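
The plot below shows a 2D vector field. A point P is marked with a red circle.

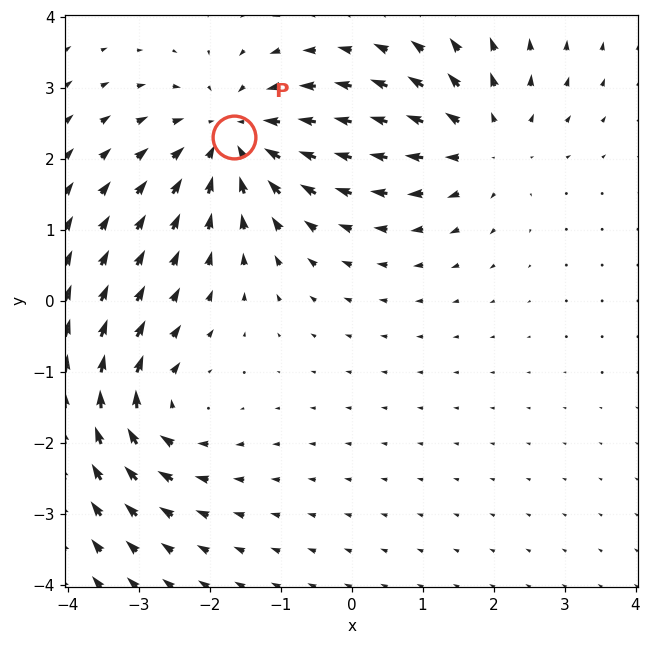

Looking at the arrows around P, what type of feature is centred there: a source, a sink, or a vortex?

sink

At P (-1.7, 2.3) the arrows converge inward. Divergence about -4, curl ≈0 — negative divergence with near-zero curl is a sink.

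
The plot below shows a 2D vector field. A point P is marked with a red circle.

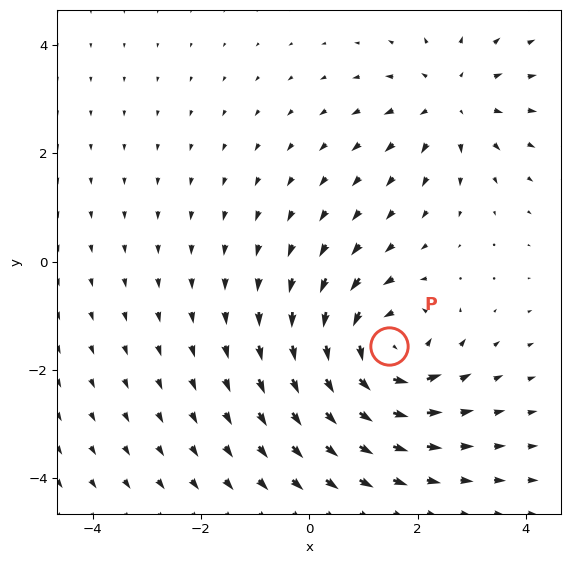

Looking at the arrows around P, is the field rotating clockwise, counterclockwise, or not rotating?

counterclockwise

Near P at (1.5, -1.6) the arrows circulate counterclockwise. The curl (z-component) there is about +5; positive curl means counterclockwise rotation.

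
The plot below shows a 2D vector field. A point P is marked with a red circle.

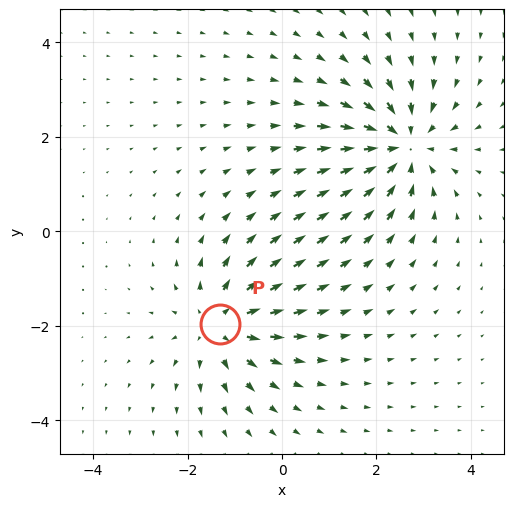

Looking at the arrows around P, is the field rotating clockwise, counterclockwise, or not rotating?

Near P at (-1.3, -2.0) the arrows show no circulation. The curl there is ≈0.

not rotating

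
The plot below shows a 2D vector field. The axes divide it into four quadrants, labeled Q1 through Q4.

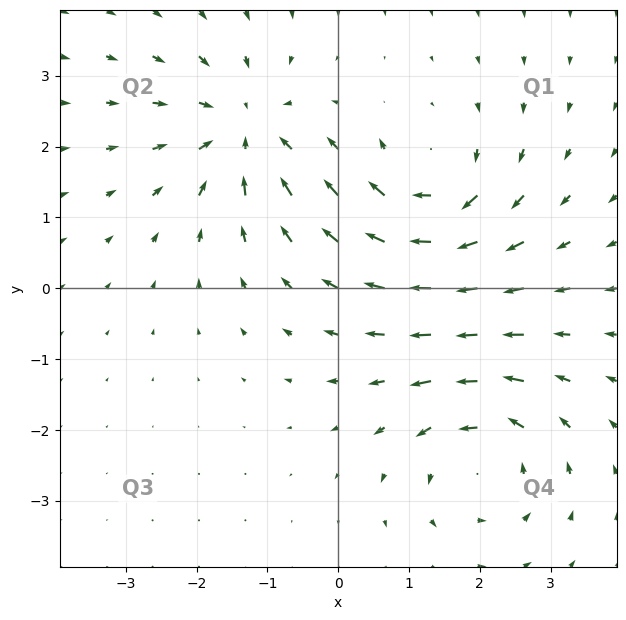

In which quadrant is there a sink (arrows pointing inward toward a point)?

Q2

The sink sits at approximately (-1.3, 2.2), which lies in quadrant Q2. The divergence there is about -5, negative as expected for a sink.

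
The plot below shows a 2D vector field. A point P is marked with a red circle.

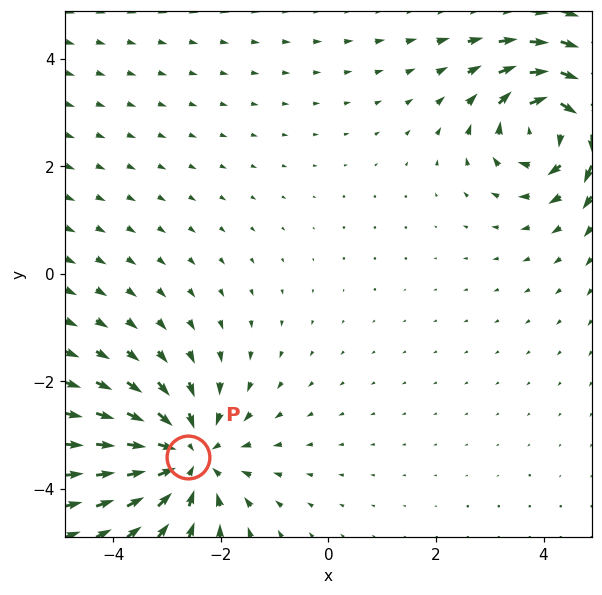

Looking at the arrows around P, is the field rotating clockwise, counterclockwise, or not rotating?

Near P at (-2.6, -3.4) the arrows show no circulation. The curl there is ≈0.

not rotating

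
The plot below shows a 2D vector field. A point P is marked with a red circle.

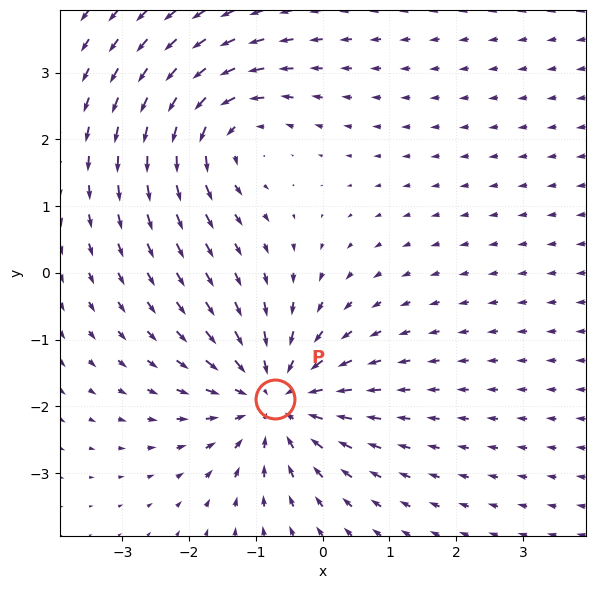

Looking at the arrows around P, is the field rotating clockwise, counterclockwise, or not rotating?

Near P at (-0.7, -1.9) the arrows show no circulation. The curl there is ≈0.

not rotating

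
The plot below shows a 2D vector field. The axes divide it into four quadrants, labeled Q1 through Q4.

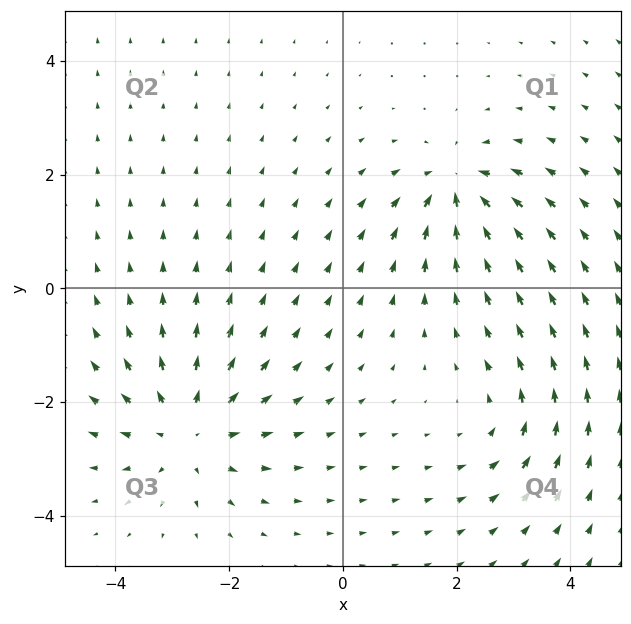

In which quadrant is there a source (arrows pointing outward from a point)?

The source sits at approximately (-2.7, -2.5), which lies in quadrant Q3. The divergence there is about +4, positive as expected for a source.

Q3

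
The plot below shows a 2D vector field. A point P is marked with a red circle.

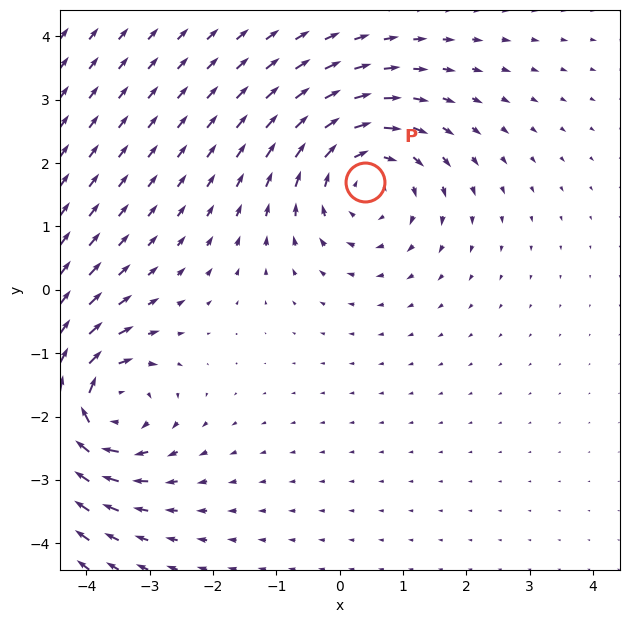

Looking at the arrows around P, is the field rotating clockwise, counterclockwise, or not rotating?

Near P at (0.4, 1.7) the arrows circulate clockwise. The curl (z-component) there is about -3; negative curl means clockwise rotation.

clockwise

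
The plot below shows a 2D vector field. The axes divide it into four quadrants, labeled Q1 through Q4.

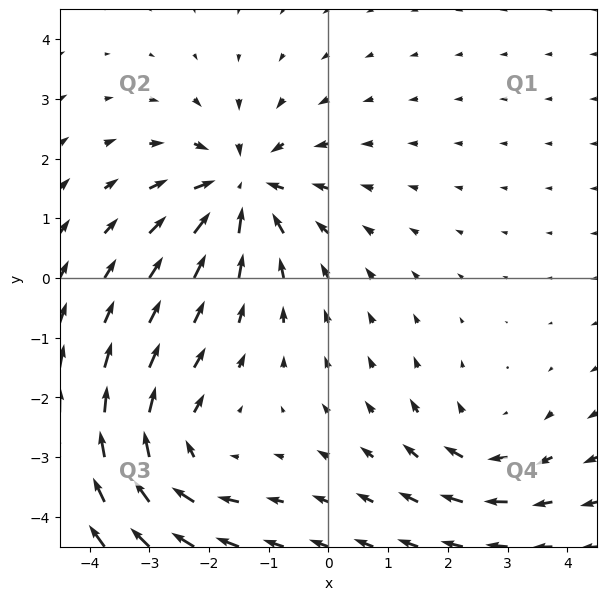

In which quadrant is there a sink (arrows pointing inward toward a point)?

Q2

The sink sits at approximately (-1.5, 1.5), which lies in quadrant Q2. The divergence there is about -5, negative as expected for a sink.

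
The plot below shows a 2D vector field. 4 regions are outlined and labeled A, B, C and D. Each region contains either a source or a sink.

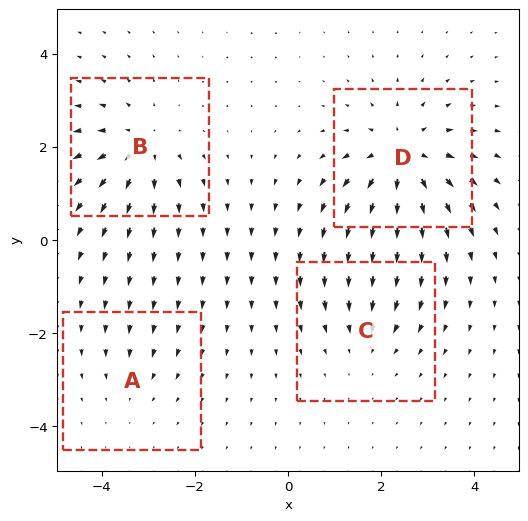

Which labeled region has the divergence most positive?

Divergence at each region's feature centre — A: about -2, B: about +5, C: about -3, D: about +6. Region D is most positive.

D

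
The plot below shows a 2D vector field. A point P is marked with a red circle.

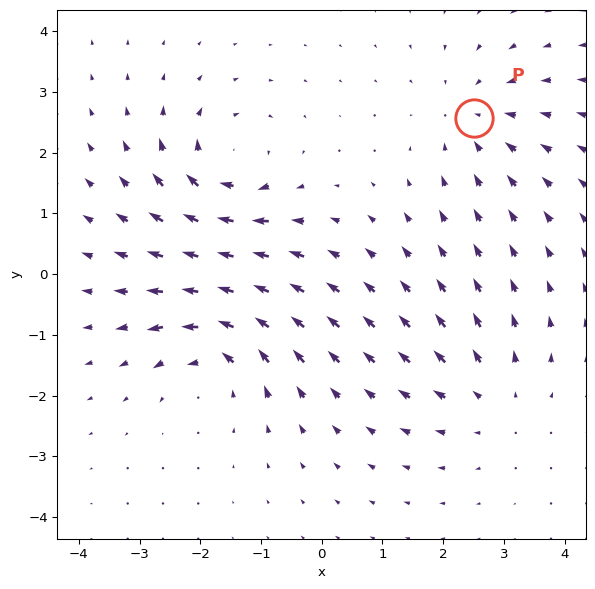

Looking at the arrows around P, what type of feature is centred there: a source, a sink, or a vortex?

sink

At P (2.5, 2.6) the arrows converge inward. Divergence about -3, curl ≈0 — negative divergence with near-zero curl is a sink.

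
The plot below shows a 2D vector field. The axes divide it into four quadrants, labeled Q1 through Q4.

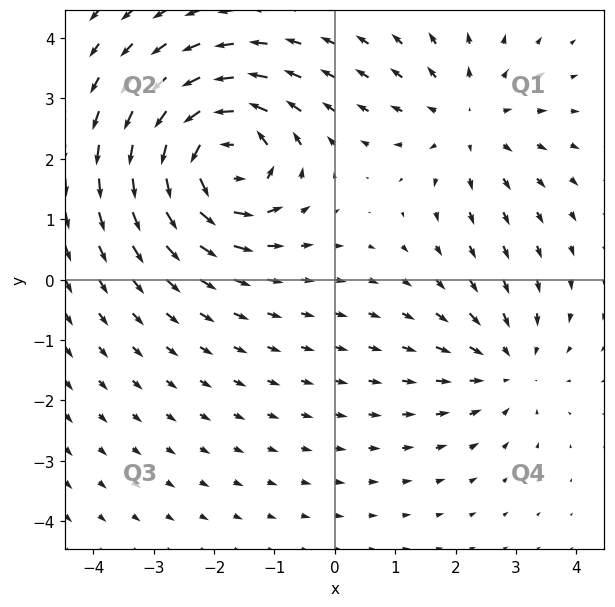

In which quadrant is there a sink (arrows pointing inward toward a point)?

The sink sits at approximately (2.9, -1.4), which lies in quadrant Q4. The divergence there is about -3, negative as expected for a sink.

Q4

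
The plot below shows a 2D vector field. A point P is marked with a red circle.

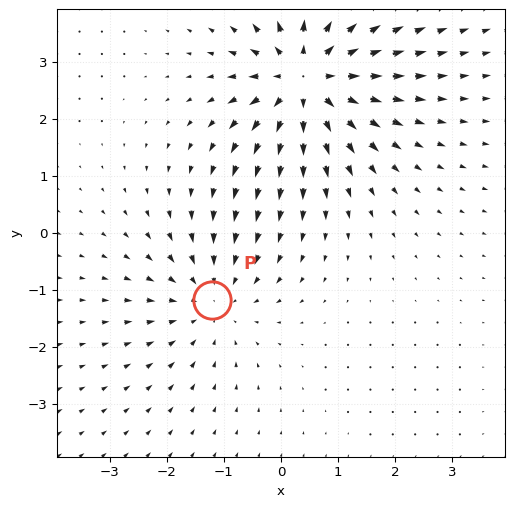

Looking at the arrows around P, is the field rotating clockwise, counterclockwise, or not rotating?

not rotating

Near P at (-1.2, -1.2) the arrows show no circulation. The curl there is ≈0.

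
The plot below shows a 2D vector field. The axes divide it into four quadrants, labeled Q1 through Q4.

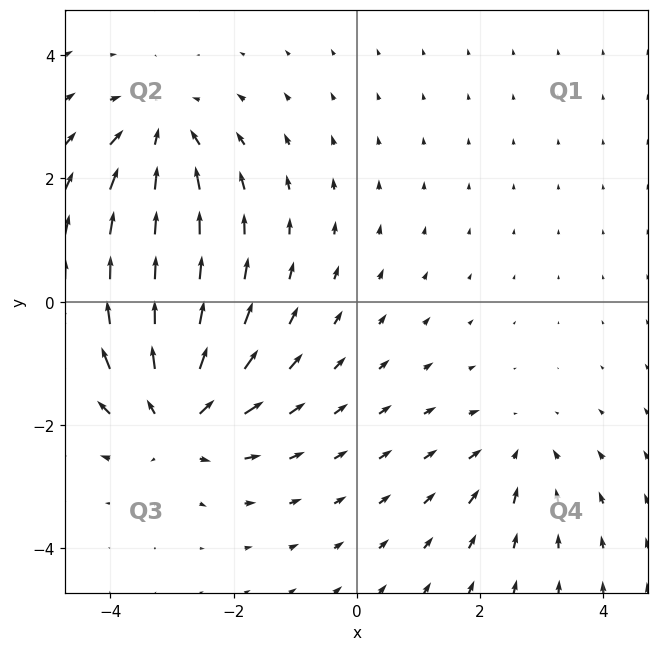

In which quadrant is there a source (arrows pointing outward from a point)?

Q3

The source sits at approximately (-2.9, -1.9), which lies in quadrant Q3. The divergence there is about +6, positive as expected for a source.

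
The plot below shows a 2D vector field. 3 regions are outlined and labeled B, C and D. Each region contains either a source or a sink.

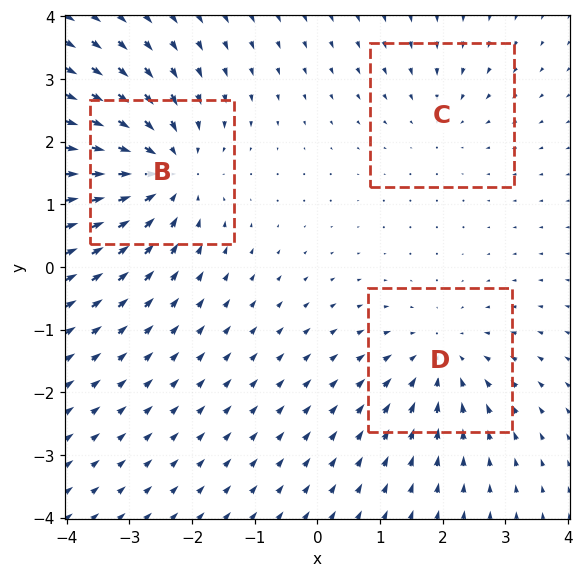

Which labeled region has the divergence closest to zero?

Divergence at each region's feature centre — B: about -4, C: about -2, D: about -3. Region C is closest to zero.

C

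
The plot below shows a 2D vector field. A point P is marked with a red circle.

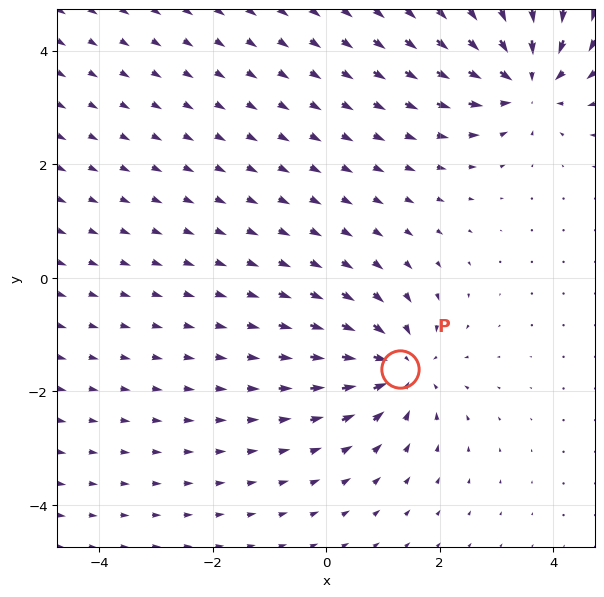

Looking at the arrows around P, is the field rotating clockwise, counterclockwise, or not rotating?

not rotating

Near P at (1.3, -1.6) the arrows show no circulation. The curl there is ≈0.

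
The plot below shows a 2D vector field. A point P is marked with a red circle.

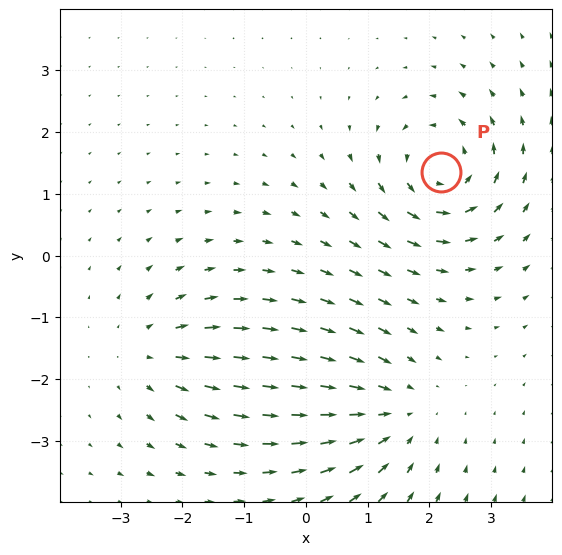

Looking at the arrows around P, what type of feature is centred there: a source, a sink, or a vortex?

At P (2.2, 1.4) the arrows circulate counterclockwise. Divergence ≈0, curl about +5 — near-zero divergence with nonzero curl is a vortex.

vortex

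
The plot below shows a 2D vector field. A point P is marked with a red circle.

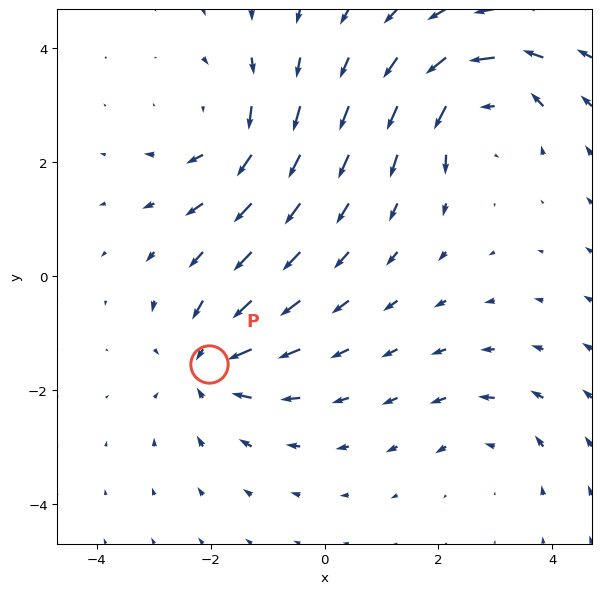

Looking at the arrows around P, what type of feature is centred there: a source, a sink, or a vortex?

sink

At P (-2.0, -1.5) the arrows converge inward. Divergence about -5, curl ≈0 — negative divergence with near-zero curl is a sink.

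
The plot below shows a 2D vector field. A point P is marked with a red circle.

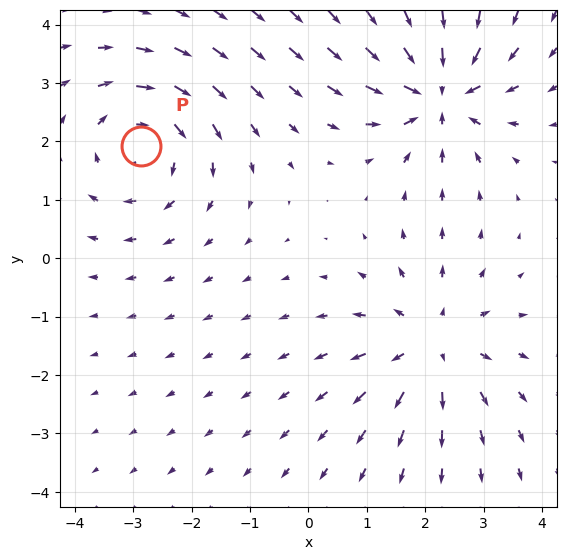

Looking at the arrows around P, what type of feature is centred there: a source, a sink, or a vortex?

vortex

At P (-2.9, 1.9) the arrows circulate clockwise. Divergence ≈0, curl about -4 — near-zero divergence with nonzero curl is a vortex.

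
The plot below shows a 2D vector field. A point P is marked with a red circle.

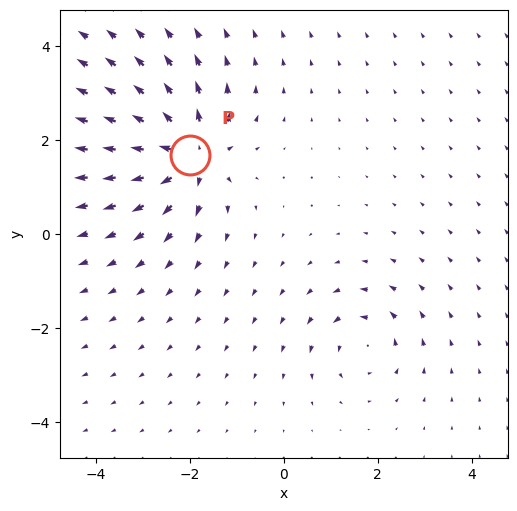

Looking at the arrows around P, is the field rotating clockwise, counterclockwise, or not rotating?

Near P at (-2.0, 1.7) the arrows show no circulation. The curl there is ≈0.

not rotating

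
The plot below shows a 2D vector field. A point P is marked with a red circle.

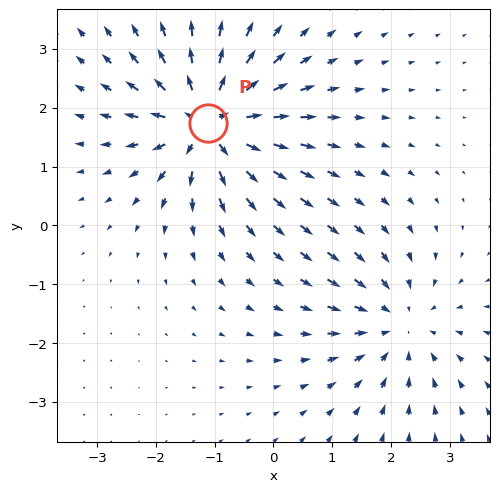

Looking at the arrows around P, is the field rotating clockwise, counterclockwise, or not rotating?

not rotating

Near P at (-1.1, 1.7) the arrows show no circulation. The curl there is ≈0.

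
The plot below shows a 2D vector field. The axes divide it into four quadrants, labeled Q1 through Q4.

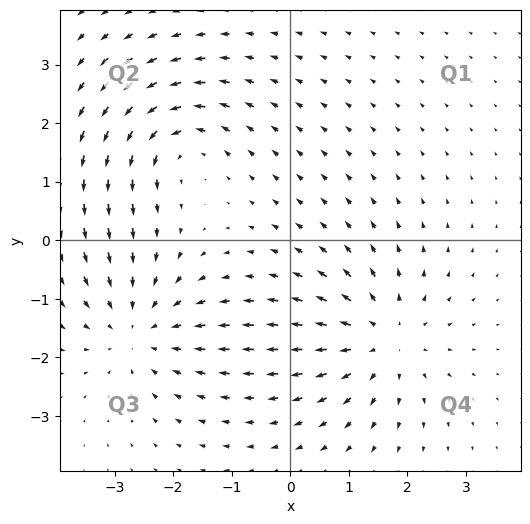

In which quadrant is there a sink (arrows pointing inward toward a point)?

Q3

The sink sits at approximately (-2.6, -1.5), which lies in quadrant Q3. The divergence there is about -4, negative as expected for a sink.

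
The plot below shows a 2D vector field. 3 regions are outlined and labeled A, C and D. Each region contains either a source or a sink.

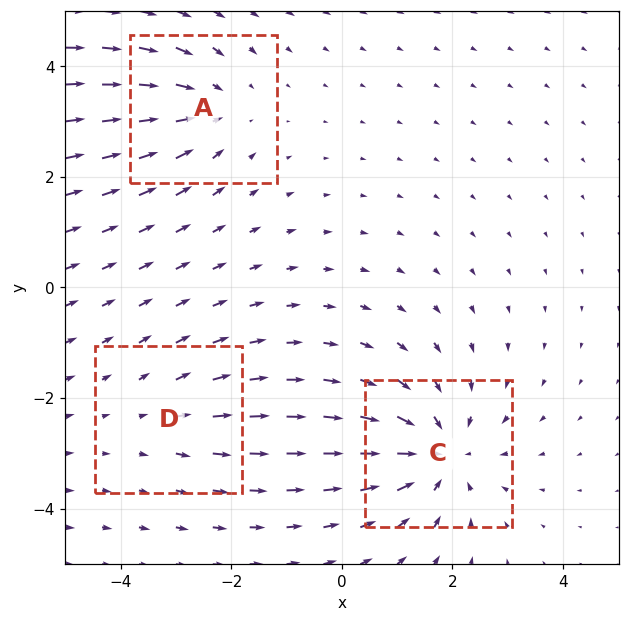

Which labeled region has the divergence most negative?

Divergence at each region's feature centre — A: about -3, C: about -4, D: about +2. Region C is most negative.

C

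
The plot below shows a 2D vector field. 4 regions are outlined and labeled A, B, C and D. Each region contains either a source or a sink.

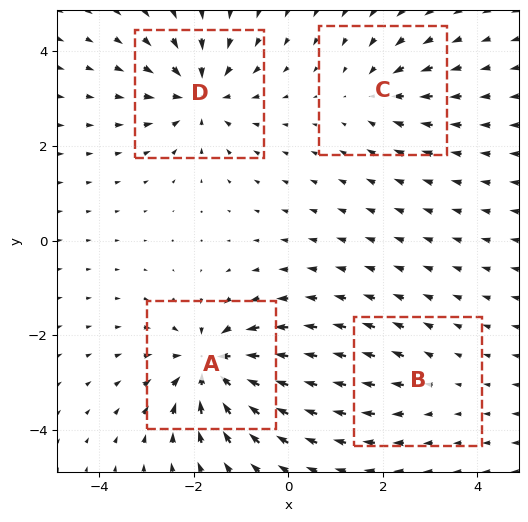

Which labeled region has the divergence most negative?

A

Divergence at each region's feature centre — A: about -8, B: about +2, C: about -4, D: about -6. Region A is most negative.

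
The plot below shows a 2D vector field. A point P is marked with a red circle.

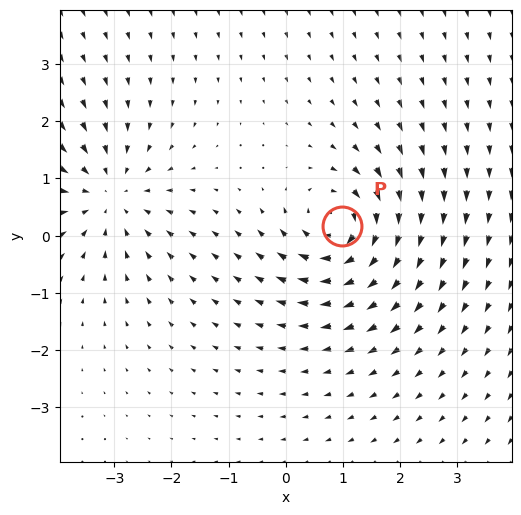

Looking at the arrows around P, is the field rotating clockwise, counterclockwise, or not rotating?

clockwise

Near P at (1.0, 0.2) the arrows circulate clockwise. The curl (z-component) there is about -6; negative curl means clockwise rotation.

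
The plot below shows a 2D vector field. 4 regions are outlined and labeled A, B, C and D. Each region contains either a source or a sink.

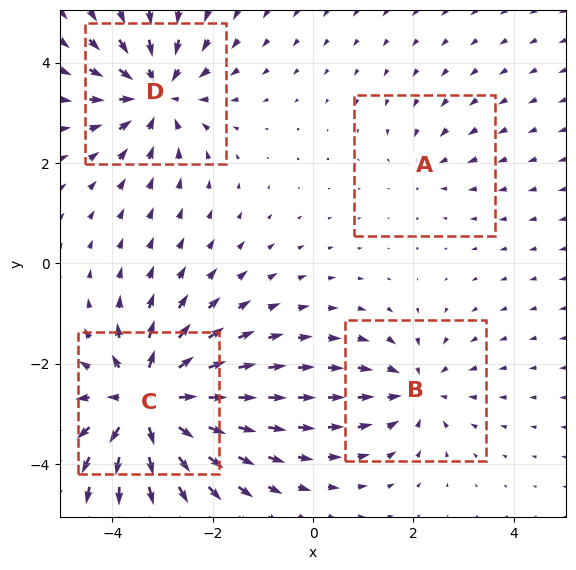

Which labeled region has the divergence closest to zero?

Divergence at each region's feature centre — A: about -2, B: about -4, C: about +7, D: about -5. Region A is closest to zero.

A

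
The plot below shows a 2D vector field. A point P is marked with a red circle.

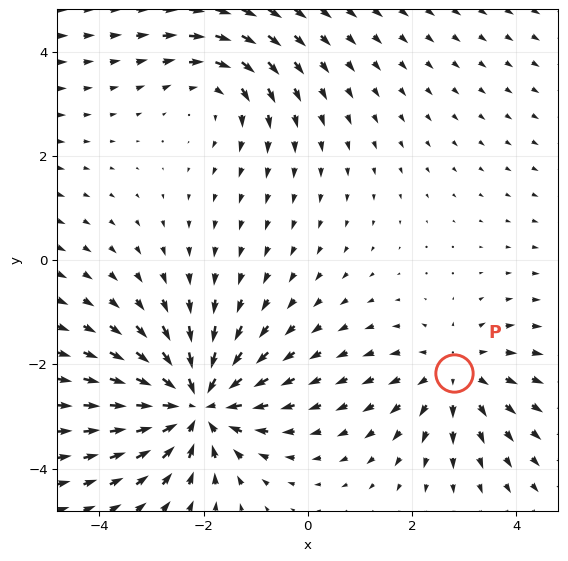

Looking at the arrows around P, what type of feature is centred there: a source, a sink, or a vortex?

source

At P (2.8, -2.2) the arrows spread outward. Divergence about +3, curl ≈0 — positive divergence with near-zero curl is a source.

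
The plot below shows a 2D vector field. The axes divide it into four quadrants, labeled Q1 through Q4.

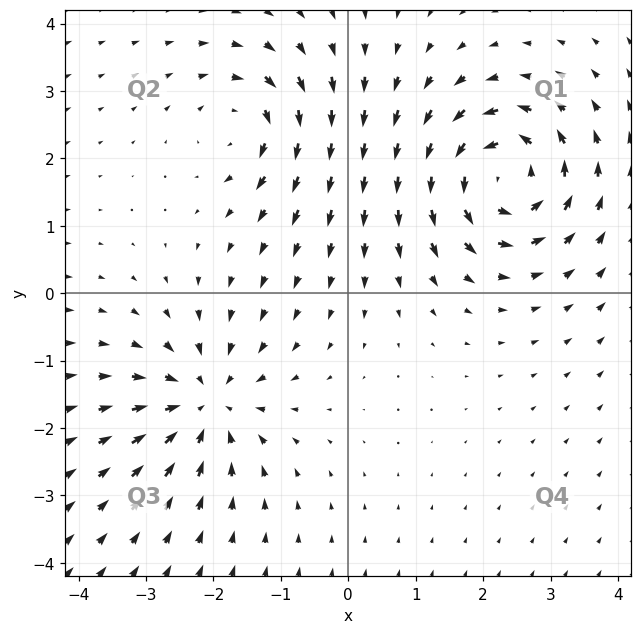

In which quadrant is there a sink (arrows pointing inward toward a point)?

Q3

The sink sits at approximately (-2.1, -1.6), which lies in quadrant Q3. The divergence there is about -4, negative as expected for a sink.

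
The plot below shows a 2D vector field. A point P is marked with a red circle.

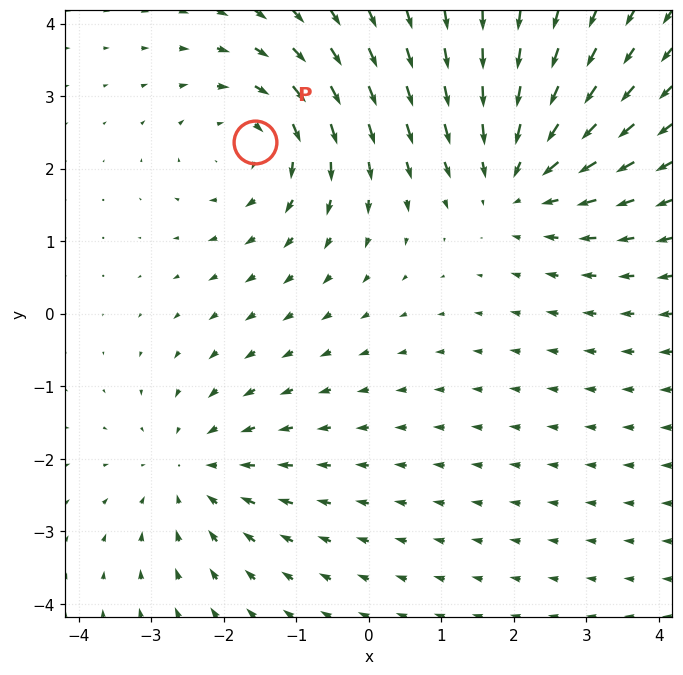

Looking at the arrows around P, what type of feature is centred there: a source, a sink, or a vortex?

At P (-1.6, 2.4) the arrows circulate clockwise. Divergence ≈0, curl about -4 — near-zero divergence with nonzero curl is a vortex.

vortex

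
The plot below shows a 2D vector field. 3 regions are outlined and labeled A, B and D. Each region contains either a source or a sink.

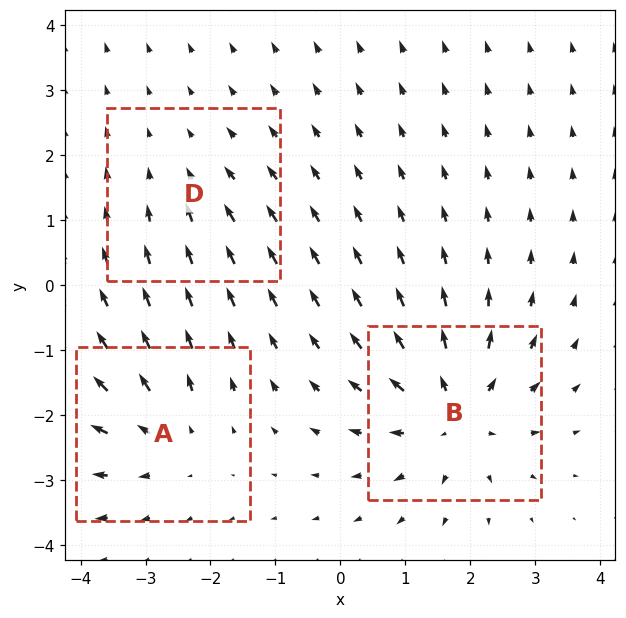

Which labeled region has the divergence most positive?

B

Divergence at each region's feature centre — A: about +3, B: about +5, D: about -2. Region B is most positive.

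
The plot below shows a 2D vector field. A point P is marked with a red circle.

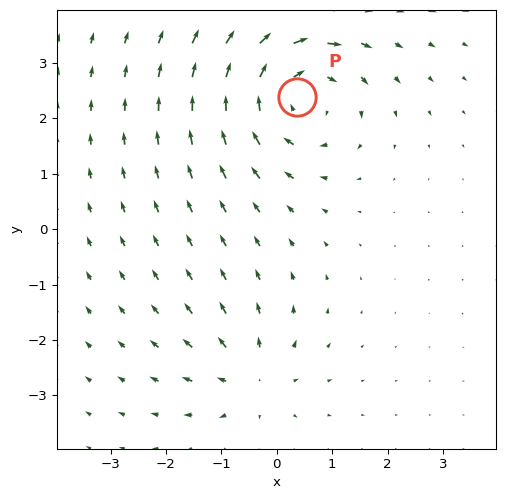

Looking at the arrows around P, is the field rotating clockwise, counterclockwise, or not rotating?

clockwise

Near P at (0.4, 2.4) the arrows circulate clockwise. The curl (z-component) there is about -4; negative curl means clockwise rotation.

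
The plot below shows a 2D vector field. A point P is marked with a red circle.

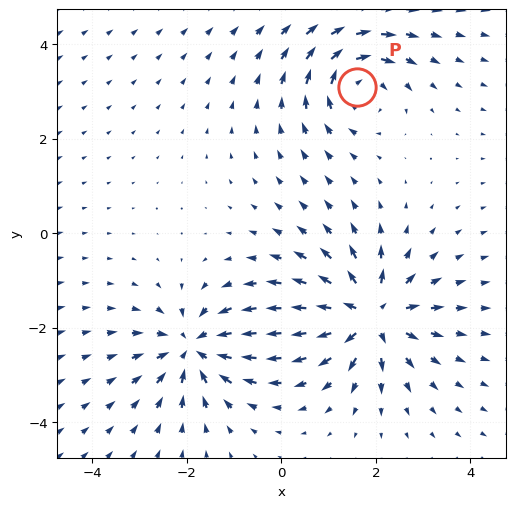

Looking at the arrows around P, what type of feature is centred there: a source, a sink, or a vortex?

vortex

At P (1.6, 3.1) the arrows circulate clockwise. Divergence ≈0, curl about -5 — near-zero divergence with nonzero curl is a vortex.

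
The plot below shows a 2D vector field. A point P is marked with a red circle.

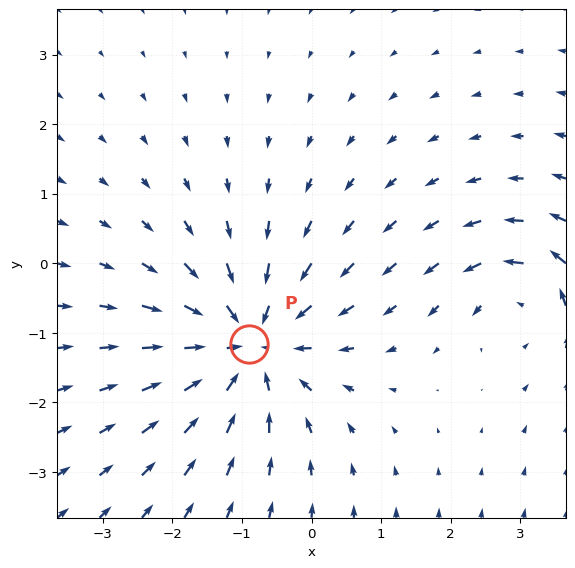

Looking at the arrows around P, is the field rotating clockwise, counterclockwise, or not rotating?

Near P at (-0.9, -1.2) the arrows show no circulation. The curl there is ≈0.

not rotating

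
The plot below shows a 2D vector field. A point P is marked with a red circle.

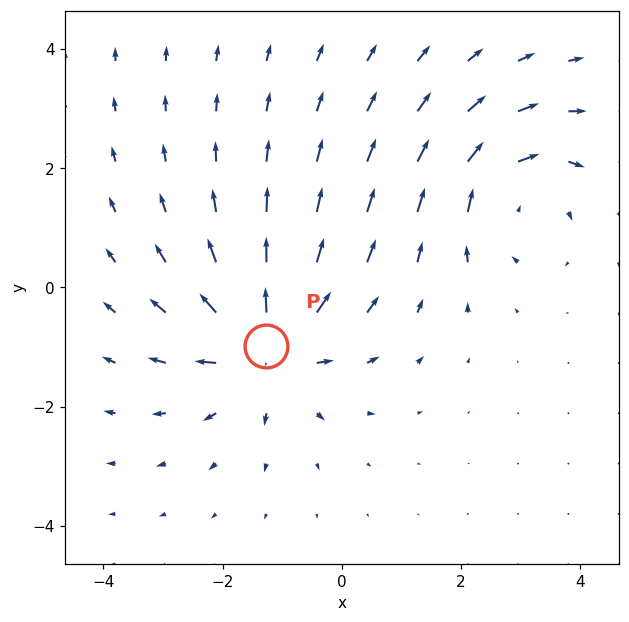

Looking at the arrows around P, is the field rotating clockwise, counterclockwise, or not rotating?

not rotating

Near P at (-1.3, -1.0) the arrows show no circulation. The curl there is ≈0.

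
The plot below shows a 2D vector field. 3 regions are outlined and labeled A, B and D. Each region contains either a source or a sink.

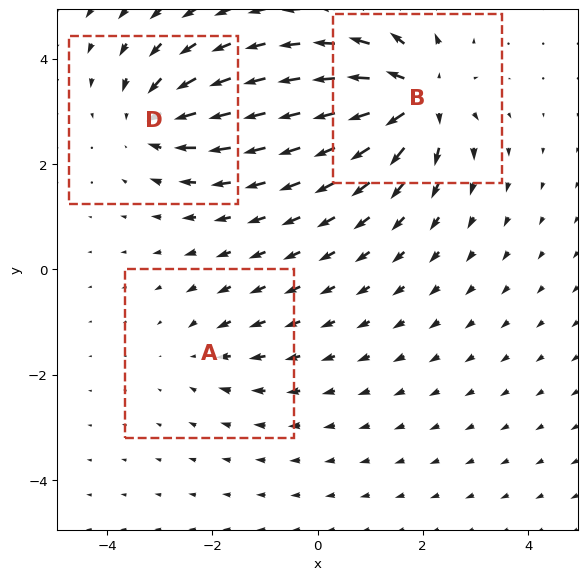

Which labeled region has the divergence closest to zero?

A

Divergence at each region's feature centre — A: about -2, B: about +6, D: about -4. Region A is closest to zero.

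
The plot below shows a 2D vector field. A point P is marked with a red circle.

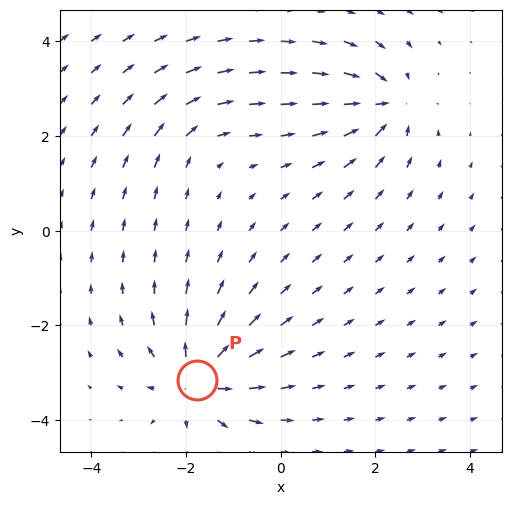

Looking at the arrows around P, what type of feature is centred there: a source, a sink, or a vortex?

source

At P (-1.8, -3.1) the arrows spread outward. Divergence about +6, curl ≈0 — positive divergence with near-zero curl is a source.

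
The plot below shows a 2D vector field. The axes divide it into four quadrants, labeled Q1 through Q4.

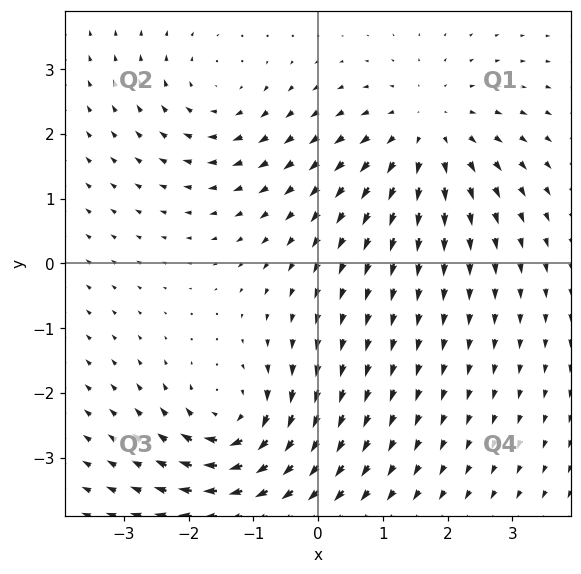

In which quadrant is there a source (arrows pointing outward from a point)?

The source sits at approximately (1.7, 2.0), which lies in quadrant Q1. The divergence there is about +4, positive as expected for a source.

Q1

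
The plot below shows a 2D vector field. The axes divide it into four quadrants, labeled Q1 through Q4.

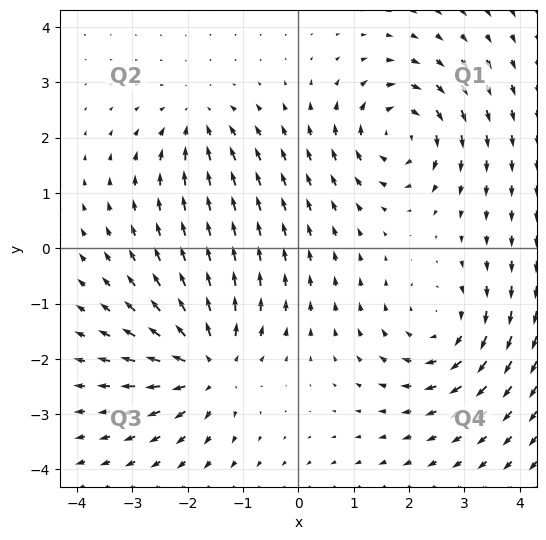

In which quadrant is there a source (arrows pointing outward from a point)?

The source sits at approximately (-1.6, -2.1), which lies in quadrant Q3. The divergence there is about +6, positive as expected for a source.

Q3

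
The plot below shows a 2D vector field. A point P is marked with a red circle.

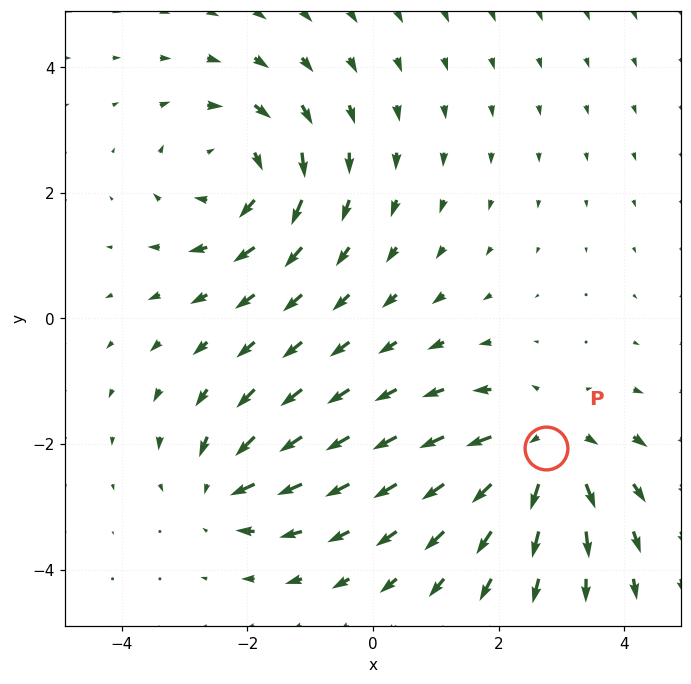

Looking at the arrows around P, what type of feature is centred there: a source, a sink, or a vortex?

At P (2.8, -2.1) the arrows spread outward. Divergence about +4, curl ≈0 — positive divergence with near-zero curl is a source.

source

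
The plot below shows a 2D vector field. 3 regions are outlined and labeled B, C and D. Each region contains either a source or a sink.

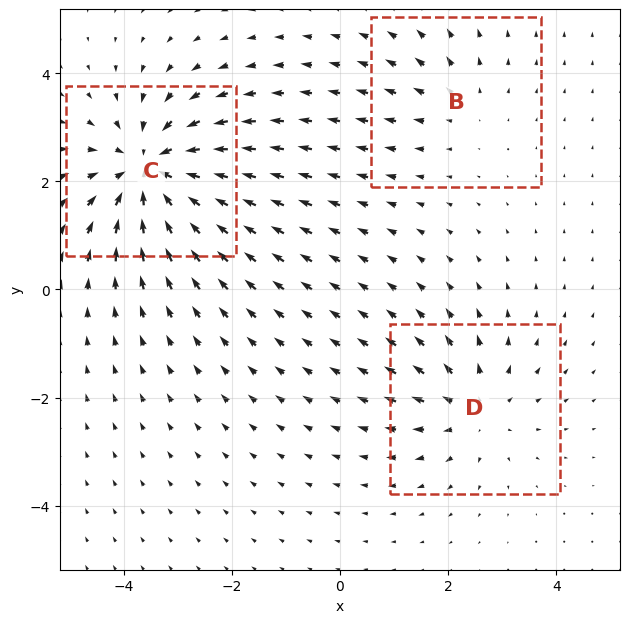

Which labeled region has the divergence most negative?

C

Divergence at each region's feature centre — B: about +2, C: about -5, D: about +3. Region C is most negative.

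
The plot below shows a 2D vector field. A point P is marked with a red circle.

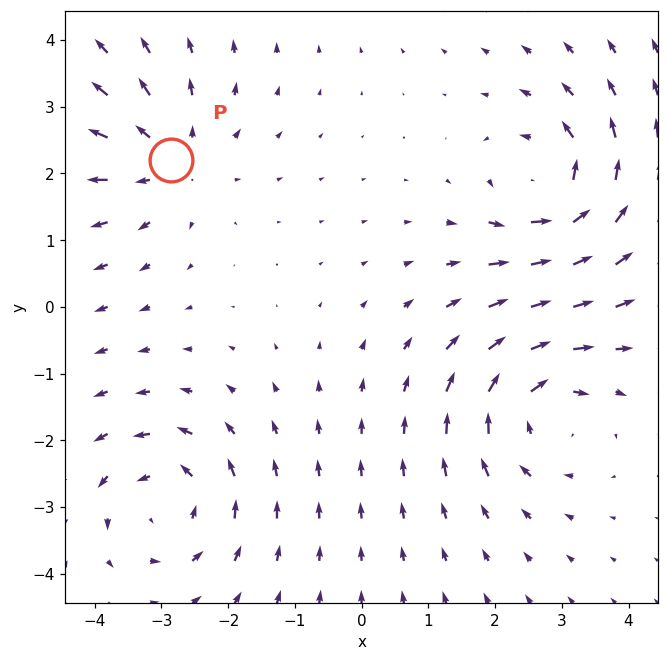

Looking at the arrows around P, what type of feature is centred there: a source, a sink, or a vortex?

At P (-2.9, 2.2) the arrows spread outward. Divergence about +4, curl ≈0 — positive divergence with near-zero curl is a source.

source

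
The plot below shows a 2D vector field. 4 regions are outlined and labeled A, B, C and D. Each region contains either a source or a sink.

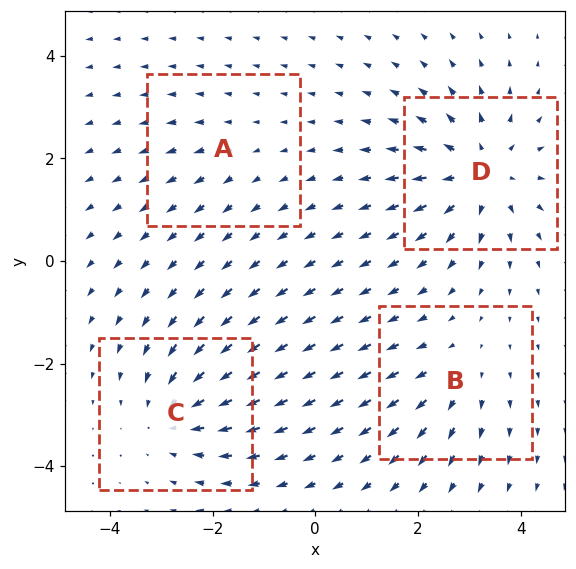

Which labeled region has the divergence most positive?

D

Divergence at each region's feature centre — A: about +2, B: about +3, C: about -4, D: about +6. Region D is most positive.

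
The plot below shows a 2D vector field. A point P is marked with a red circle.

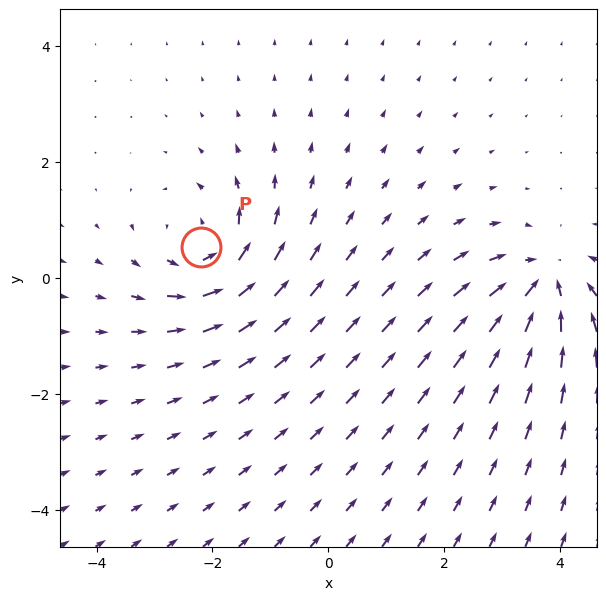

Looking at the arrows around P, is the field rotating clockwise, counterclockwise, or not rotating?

Near P at (-2.2, 0.5) the arrows circulate counterclockwise. The curl (z-component) there is about +4; positive curl means counterclockwise rotation.

counterclockwise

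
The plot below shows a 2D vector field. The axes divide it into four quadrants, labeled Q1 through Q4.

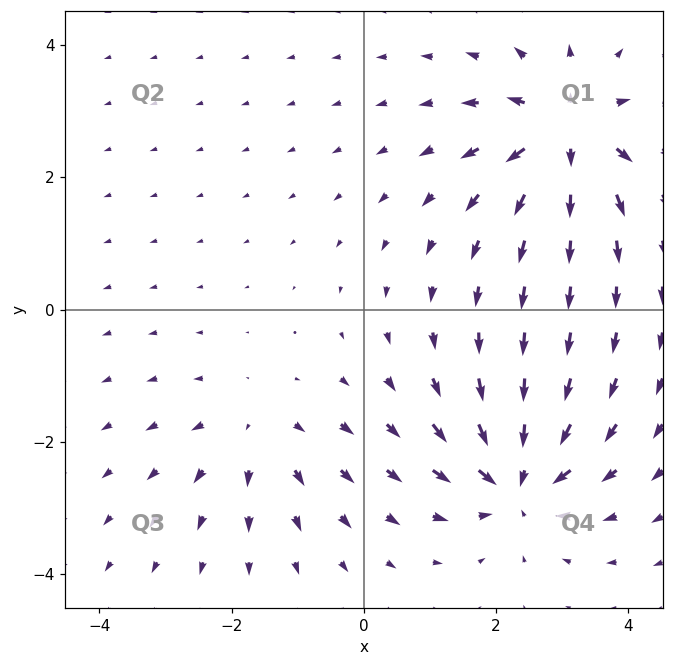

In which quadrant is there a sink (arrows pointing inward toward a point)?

The sink sits at approximately (2.3, -2.6), which lies in quadrant Q4. The divergence there is about -6, negative as expected for a sink.

Q4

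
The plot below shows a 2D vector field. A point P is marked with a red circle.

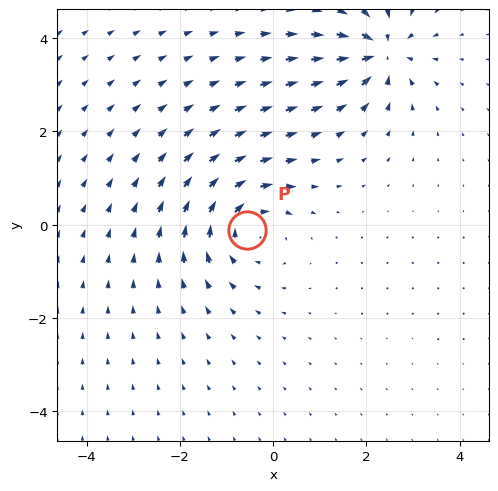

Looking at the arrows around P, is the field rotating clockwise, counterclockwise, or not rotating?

Near P at (-0.6, -0.1) the arrows circulate clockwise. The curl (z-component) there is about -4; negative curl means clockwise rotation.

clockwise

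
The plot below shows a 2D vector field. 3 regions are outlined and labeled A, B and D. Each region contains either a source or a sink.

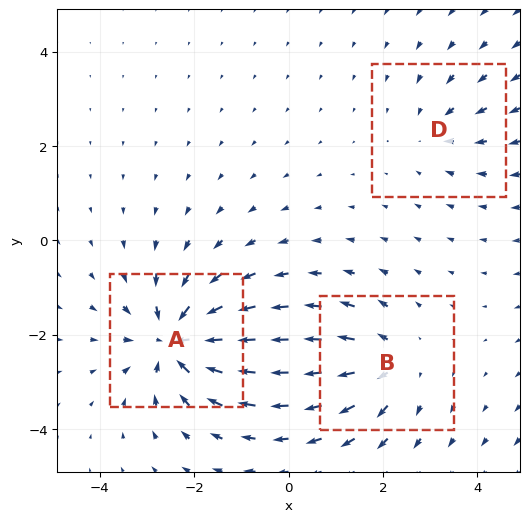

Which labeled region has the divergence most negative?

A

Divergence at each region's feature centre — A: about -6, B: about +4, D: about -2. Region A is most negative.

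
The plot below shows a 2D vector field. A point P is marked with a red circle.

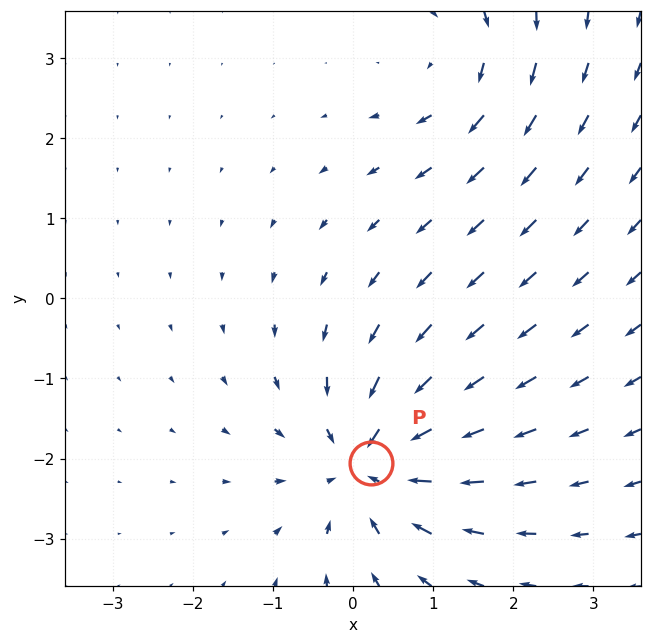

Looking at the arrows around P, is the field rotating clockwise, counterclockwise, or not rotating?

not rotating

Near P at (0.2, -2.1) the arrows show no circulation. The curl there is ≈0.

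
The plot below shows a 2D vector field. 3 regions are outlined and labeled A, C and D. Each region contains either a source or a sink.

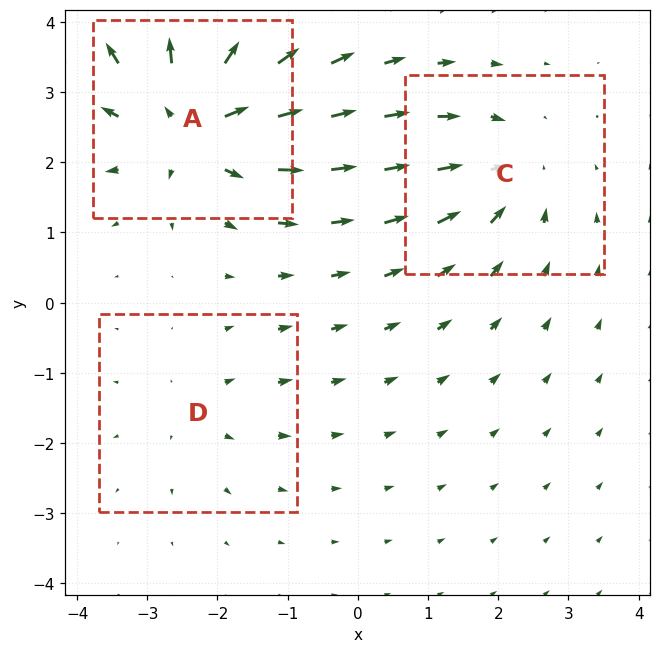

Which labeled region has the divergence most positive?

A

Divergence at each region's feature centre — A: about +5, C: about -3, D: about +2. Region A is most positive.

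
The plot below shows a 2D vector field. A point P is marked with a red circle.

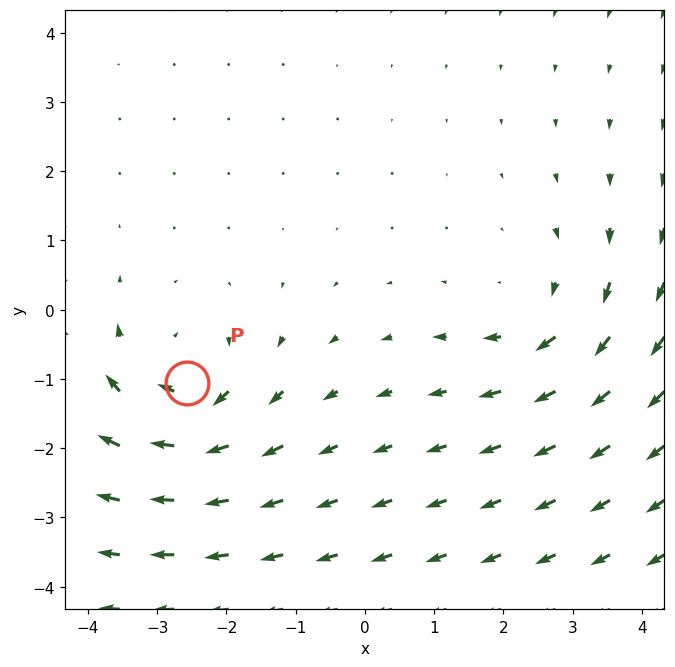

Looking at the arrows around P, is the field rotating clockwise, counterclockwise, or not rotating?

clockwise

Near P at (-2.6, -1.1) the arrows circulate clockwise. The curl (z-component) there is about -4; negative curl means clockwise rotation.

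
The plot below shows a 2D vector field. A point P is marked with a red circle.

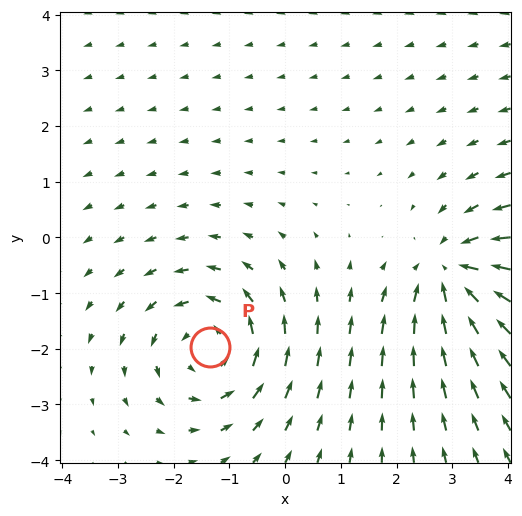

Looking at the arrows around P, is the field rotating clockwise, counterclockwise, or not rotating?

Near P at (-1.4, -2.0) the arrows circulate counterclockwise. The curl (z-component) there is about +3; positive curl means counterclockwise rotation.

counterclockwise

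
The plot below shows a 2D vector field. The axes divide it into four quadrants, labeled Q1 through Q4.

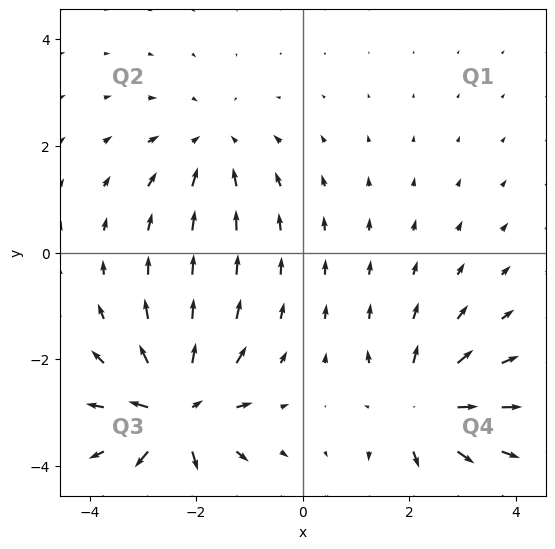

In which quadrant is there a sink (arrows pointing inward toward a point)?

The sink sits at approximately (-1.7, 2.0), which lies in quadrant Q2. The divergence there is about -3, negative as expected for a sink.

Q2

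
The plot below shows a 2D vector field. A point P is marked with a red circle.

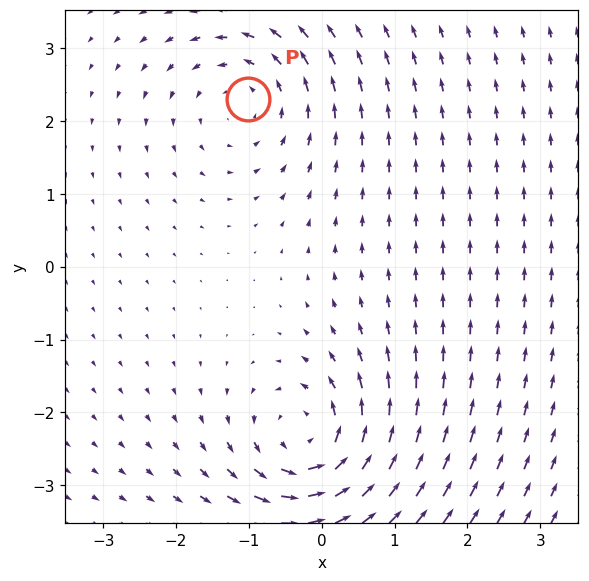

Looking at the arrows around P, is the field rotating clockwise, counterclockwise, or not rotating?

counterclockwise

Near P at (-1.0, 2.3) the arrows circulate counterclockwise. The curl (z-component) there is about +4; positive curl means counterclockwise rotation.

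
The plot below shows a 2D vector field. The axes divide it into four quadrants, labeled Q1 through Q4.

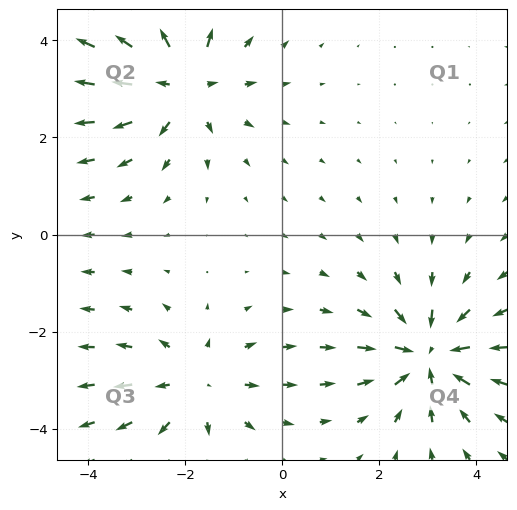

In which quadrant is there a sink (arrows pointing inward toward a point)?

Q4

The sink sits at approximately (3.0, -2.5), which lies in quadrant Q4. The divergence there is about -5, negative as expected for a sink.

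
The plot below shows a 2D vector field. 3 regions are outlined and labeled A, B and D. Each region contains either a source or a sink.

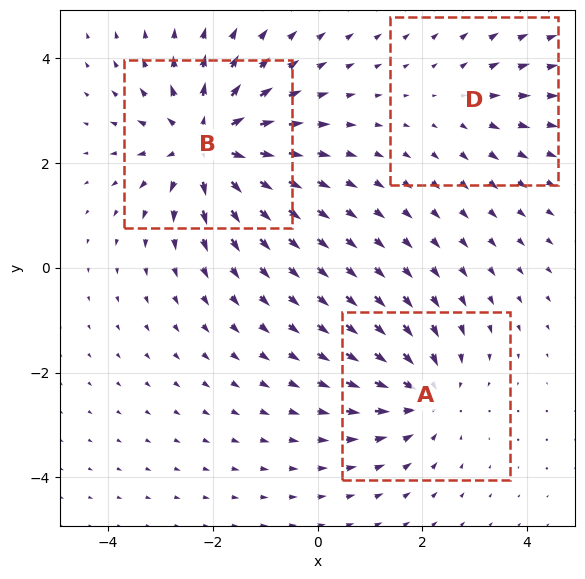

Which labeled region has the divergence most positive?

Divergence at each region's feature centre — A: about -3, B: about +5, D: about +2. Region B is most positive.

B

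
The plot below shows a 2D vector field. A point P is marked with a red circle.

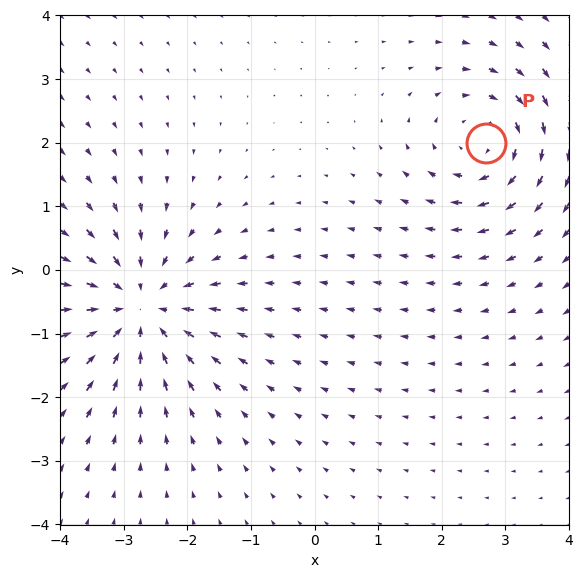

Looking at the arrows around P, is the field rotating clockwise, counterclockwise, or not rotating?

clockwise

Near P at (2.7, 2.0) the arrows circulate clockwise. The curl (z-component) there is about -4; negative curl means clockwise rotation.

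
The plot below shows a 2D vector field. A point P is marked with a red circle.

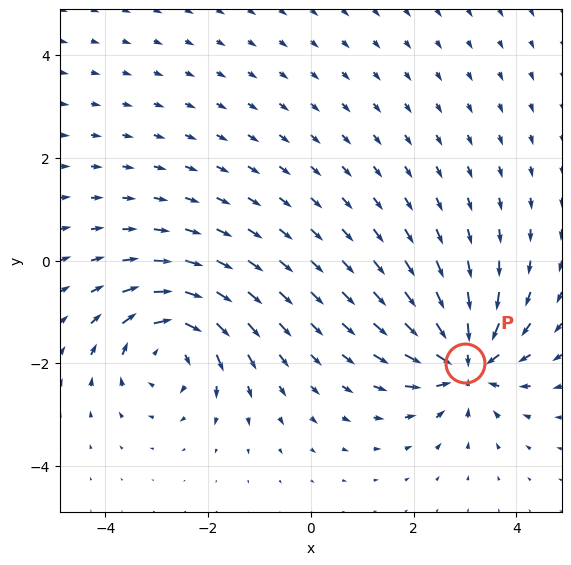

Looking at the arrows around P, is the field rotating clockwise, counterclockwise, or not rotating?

Near P at (3.0, -2.0) the arrows show no circulation. The curl there is ≈0.

not rotating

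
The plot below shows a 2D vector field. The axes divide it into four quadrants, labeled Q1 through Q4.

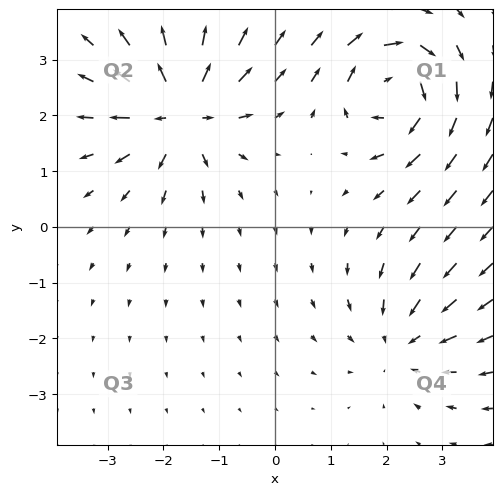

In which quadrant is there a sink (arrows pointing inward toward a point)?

The sink sits at approximately (2.3, -2.1), which lies in quadrant Q4. The divergence there is about -3, negative as expected for a sink.

Q4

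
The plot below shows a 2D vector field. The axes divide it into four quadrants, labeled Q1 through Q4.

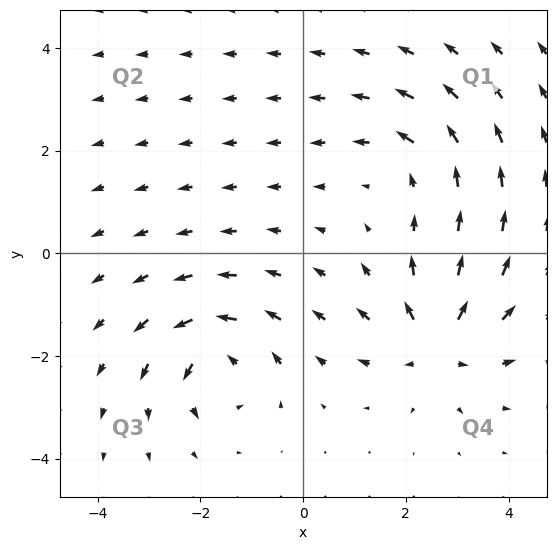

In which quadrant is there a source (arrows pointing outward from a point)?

Q4

The source sits at approximately (2.6, -1.8), which lies in quadrant Q4. The divergence there is about +4, positive as expected for a source.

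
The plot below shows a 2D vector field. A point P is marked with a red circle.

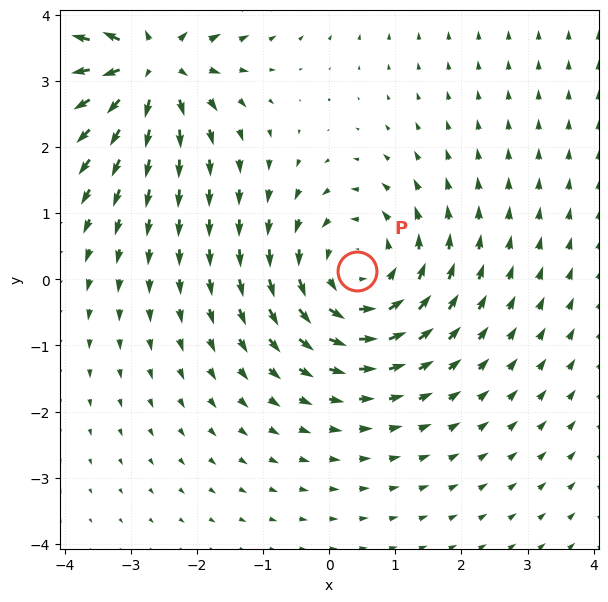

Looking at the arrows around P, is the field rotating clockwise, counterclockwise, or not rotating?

Near P at (0.4, 0.1) the arrows circulate counterclockwise. The curl (z-component) there is about +4; positive curl means counterclockwise rotation.

counterclockwise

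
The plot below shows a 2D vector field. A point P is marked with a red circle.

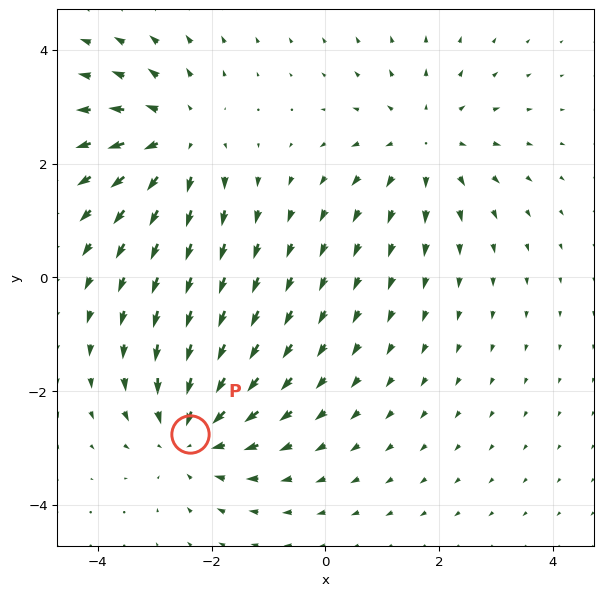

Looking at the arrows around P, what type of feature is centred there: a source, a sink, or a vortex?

At P (-2.4, -2.7) the arrows converge inward. Divergence about -4, curl ≈0 — negative divergence with near-zero curl is a sink.

sink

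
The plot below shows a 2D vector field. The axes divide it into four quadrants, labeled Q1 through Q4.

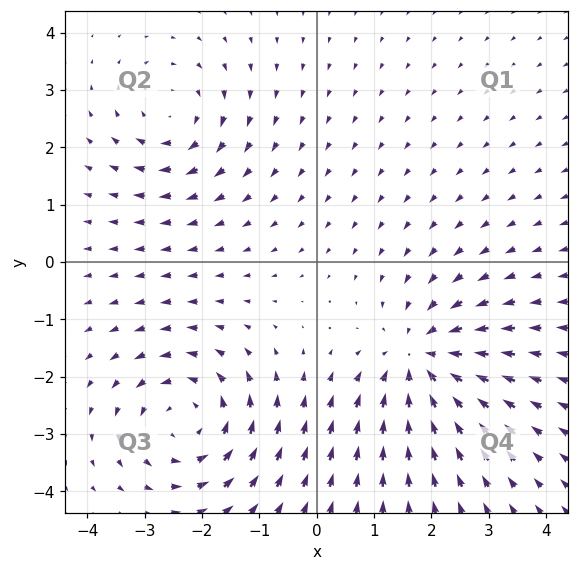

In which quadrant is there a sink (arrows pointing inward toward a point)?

The sink sits at approximately (1.8, -1.7), which lies in quadrant Q4. The divergence there is about -5, negative as expected for a sink.

Q4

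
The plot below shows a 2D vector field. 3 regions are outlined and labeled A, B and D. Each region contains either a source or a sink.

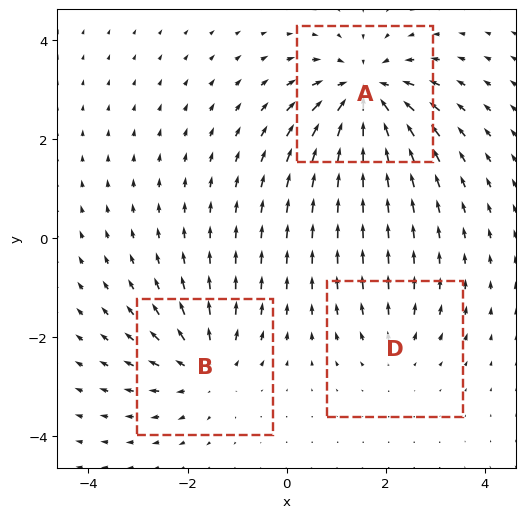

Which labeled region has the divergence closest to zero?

D

Divergence at each region's feature centre — A: about -5, B: about +4, D: about +2. Region D is closest to zero.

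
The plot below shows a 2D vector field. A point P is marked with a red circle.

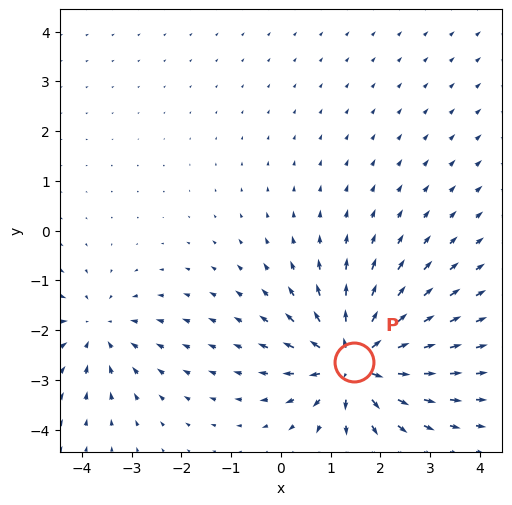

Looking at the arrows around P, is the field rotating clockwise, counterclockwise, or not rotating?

Near P at (1.5, -2.6) the arrows show no circulation. The curl there is ≈0.

not rotating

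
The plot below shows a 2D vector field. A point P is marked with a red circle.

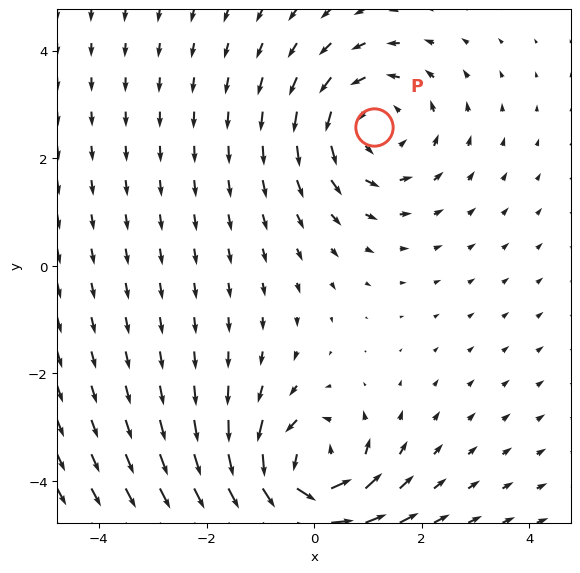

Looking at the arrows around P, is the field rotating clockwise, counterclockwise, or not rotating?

Near P at (1.1, 2.6) the arrows circulate counterclockwise. The curl (z-component) there is about +3; positive curl means counterclockwise rotation.

counterclockwise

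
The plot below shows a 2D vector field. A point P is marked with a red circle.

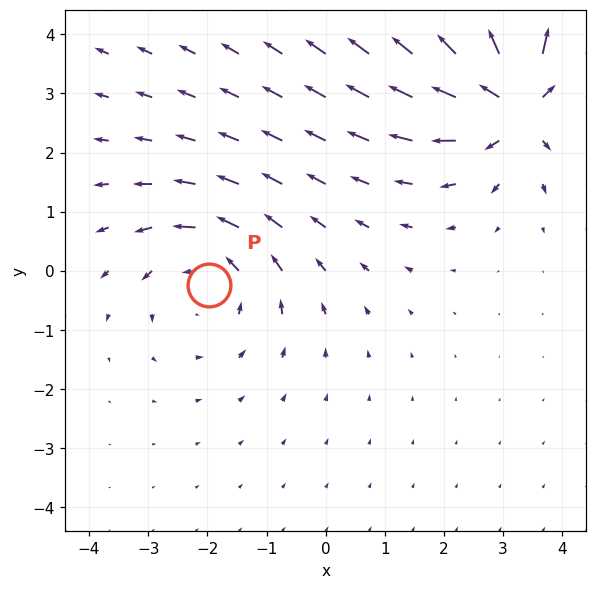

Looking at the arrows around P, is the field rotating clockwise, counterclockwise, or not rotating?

counterclockwise

Near P at (-2.0, -0.2) the arrows circulate counterclockwise. The curl (z-component) there is about +2; positive curl means counterclockwise rotation.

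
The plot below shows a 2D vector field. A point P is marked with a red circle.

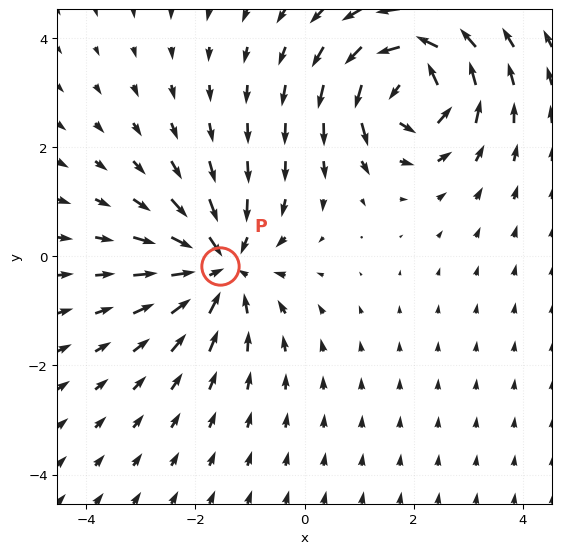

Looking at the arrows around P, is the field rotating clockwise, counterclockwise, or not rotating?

Near P at (-1.5, -0.2) the arrows show no circulation. The curl there is ≈0.

not rotating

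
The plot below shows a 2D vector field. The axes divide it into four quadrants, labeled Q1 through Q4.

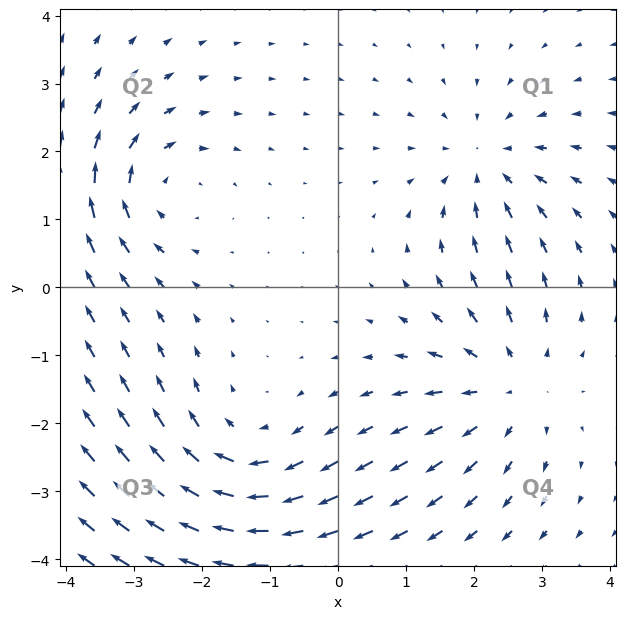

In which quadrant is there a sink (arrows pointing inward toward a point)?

The sink sits at approximately (2.2, 1.8), which lies in quadrant Q1. The divergence there is about -3, negative as expected for a sink.

Q1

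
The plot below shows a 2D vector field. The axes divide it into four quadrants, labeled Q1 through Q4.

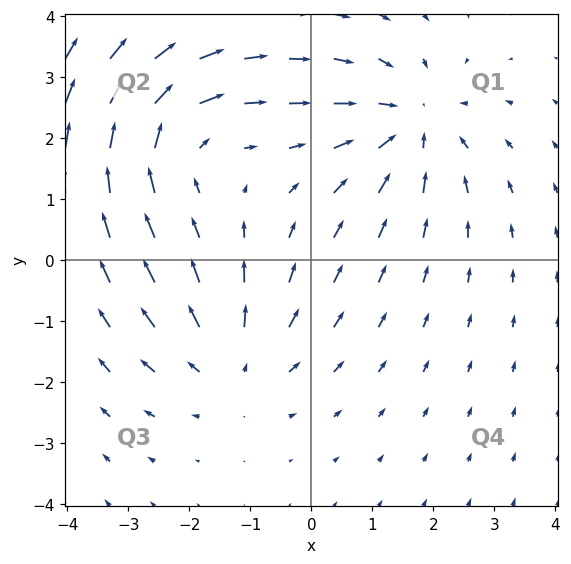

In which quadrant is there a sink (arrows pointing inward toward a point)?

The sink sits at approximately (1.6, 2.2), which lies in quadrant Q1. The divergence there is about -4, negative as expected for a sink.

Q1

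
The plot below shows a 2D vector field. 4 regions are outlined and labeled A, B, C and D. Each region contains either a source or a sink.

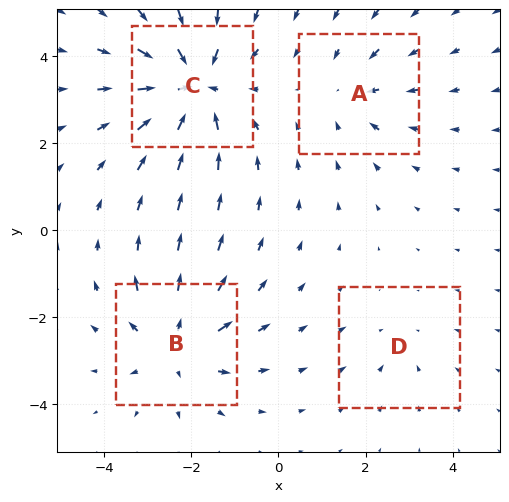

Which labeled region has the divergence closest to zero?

D

Divergence at each region's feature centre — A: about -3, B: about +4, C: about -6, D: about -2. Region D is closest to zero.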